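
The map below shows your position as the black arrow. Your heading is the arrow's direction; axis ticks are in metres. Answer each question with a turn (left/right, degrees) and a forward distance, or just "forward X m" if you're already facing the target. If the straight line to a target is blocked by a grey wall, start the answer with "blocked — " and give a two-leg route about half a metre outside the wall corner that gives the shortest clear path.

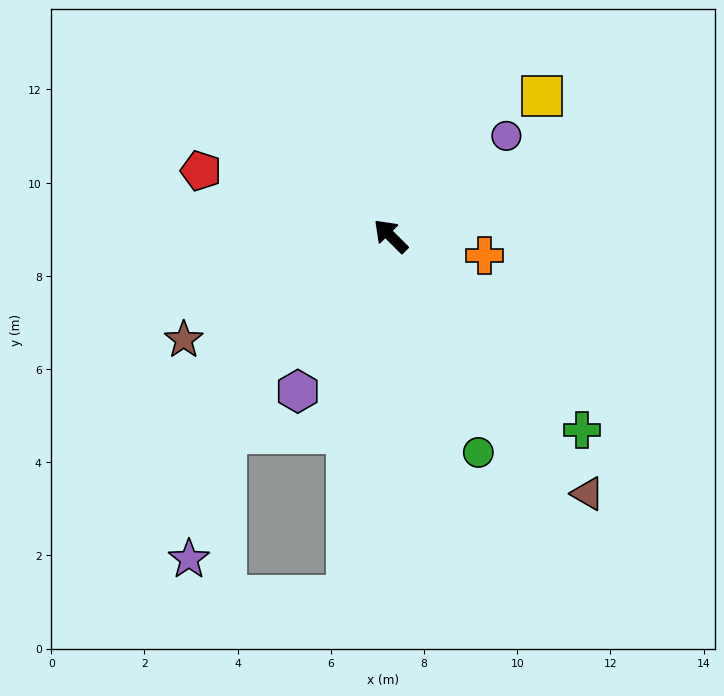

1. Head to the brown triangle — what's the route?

turn left 172°, forward 7.0 m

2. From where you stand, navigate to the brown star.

turn left 72°, forward 5.0 m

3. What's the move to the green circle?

turn left 157°, forward 5.0 m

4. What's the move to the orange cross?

turn right 147°, forward 2.1 m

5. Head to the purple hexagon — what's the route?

turn left 104°, forward 3.9 m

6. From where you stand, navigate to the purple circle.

turn right 94°, forward 3.3 m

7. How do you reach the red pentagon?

turn left 26°, forward 4.3 m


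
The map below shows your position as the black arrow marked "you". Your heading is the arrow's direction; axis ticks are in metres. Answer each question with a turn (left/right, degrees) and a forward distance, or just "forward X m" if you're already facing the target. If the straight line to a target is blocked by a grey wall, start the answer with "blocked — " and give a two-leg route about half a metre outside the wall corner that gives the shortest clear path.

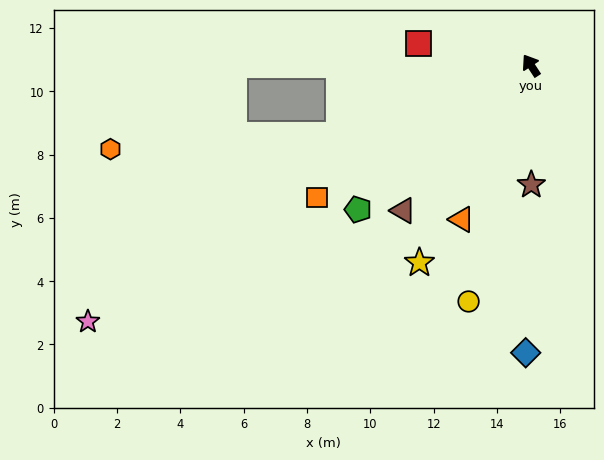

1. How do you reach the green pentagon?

turn left 97°, forward 7.1 m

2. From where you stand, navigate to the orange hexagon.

blocked — turn left 77°, forward 6.5 m, then turn right 17°, forward 7.2 m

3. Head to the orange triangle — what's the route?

turn left 123°, forward 5.3 m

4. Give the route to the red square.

turn left 46°, forward 3.6 m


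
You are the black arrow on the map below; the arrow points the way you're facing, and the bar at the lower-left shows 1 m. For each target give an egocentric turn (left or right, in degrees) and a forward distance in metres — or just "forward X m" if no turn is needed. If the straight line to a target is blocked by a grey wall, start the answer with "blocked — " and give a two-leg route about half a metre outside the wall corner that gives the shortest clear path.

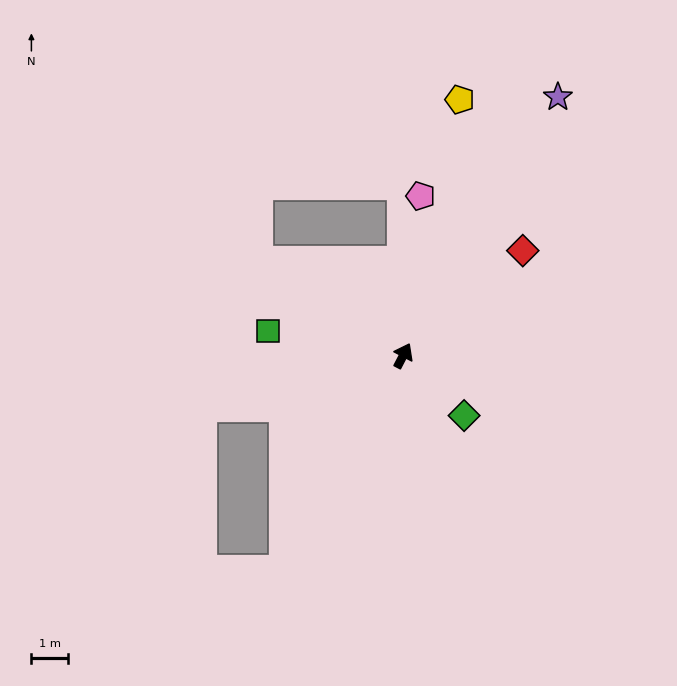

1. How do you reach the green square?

turn left 107°, forward 3.7 m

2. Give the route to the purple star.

turn right 3°, forward 8.1 m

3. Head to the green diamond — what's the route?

turn right 107°, forward 2.3 m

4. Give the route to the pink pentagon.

turn left 21°, forward 4.3 m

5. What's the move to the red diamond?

turn right 21°, forward 4.3 m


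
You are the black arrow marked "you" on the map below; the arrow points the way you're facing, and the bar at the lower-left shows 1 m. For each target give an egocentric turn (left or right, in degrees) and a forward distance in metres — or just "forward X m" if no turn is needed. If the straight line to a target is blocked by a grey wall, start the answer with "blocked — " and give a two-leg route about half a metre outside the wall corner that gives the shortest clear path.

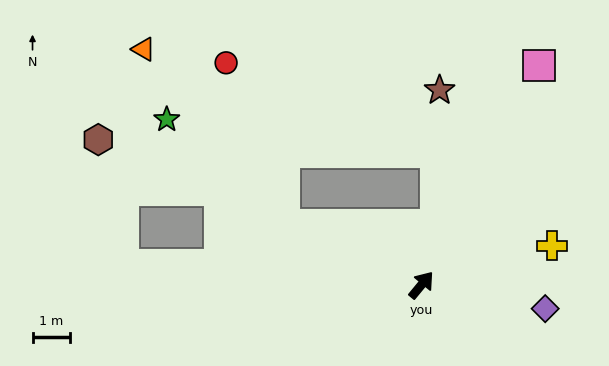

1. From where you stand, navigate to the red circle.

blocked — turn left 106°, forward 4.0 m, then turn right 47°, forward 4.6 m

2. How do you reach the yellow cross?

turn right 34°, forward 3.6 m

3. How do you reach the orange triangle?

blocked — turn left 106°, forward 4.0 m, then turn right 28°, forward 6.0 m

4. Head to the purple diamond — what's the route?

turn right 61°, forward 3.4 m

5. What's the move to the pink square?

turn left 11°, forward 6.6 m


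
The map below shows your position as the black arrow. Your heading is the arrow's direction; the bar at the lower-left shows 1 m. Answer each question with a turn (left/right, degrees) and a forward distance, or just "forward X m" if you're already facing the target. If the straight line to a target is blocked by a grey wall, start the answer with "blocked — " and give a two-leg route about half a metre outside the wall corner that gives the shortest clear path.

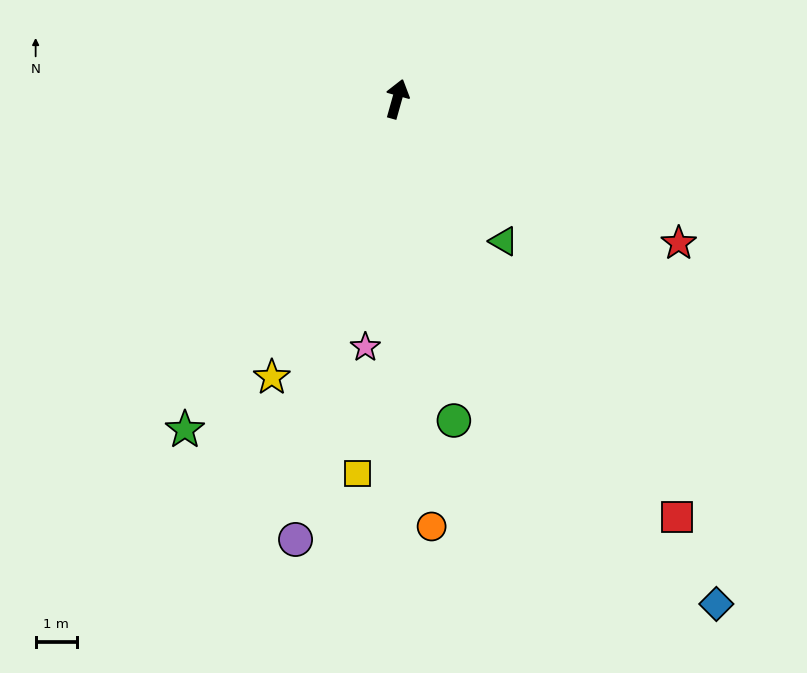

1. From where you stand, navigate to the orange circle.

turn right 160°, forward 10.3 m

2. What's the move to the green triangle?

turn right 128°, forward 4.3 m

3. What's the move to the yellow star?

turn left 171°, forward 7.3 m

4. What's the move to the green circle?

turn right 154°, forward 7.9 m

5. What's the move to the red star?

turn right 101°, forward 7.6 m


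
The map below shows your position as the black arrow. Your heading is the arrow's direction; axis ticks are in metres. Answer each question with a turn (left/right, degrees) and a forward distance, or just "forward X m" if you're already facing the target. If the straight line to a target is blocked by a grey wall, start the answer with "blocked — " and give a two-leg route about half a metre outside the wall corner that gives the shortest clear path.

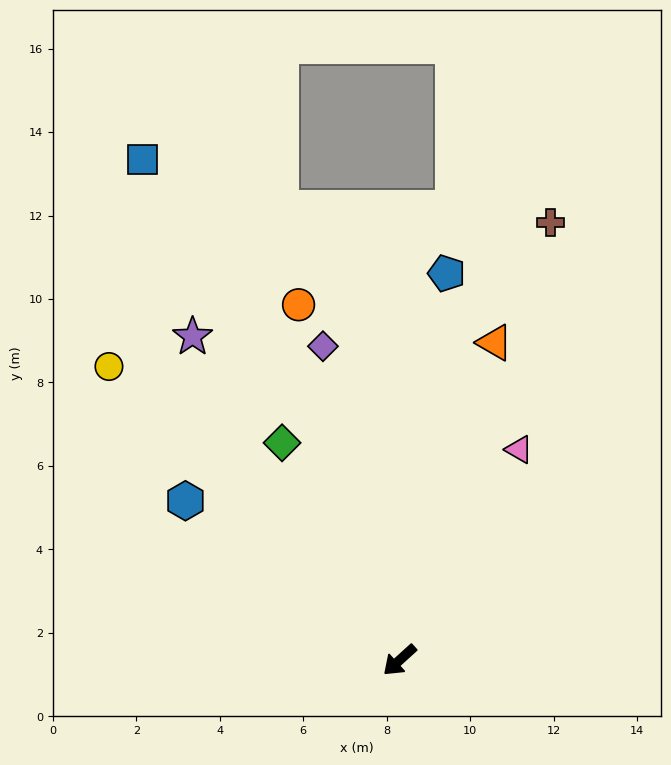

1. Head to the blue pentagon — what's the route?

turn right 139°, forward 9.3 m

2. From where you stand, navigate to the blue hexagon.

turn right 79°, forward 6.4 m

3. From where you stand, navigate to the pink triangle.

turn right 162°, forward 5.8 m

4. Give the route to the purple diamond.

turn right 118°, forward 7.7 m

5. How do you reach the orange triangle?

turn right 149°, forward 7.9 m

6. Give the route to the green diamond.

turn right 104°, forward 5.9 m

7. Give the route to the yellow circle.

turn right 87°, forward 9.9 m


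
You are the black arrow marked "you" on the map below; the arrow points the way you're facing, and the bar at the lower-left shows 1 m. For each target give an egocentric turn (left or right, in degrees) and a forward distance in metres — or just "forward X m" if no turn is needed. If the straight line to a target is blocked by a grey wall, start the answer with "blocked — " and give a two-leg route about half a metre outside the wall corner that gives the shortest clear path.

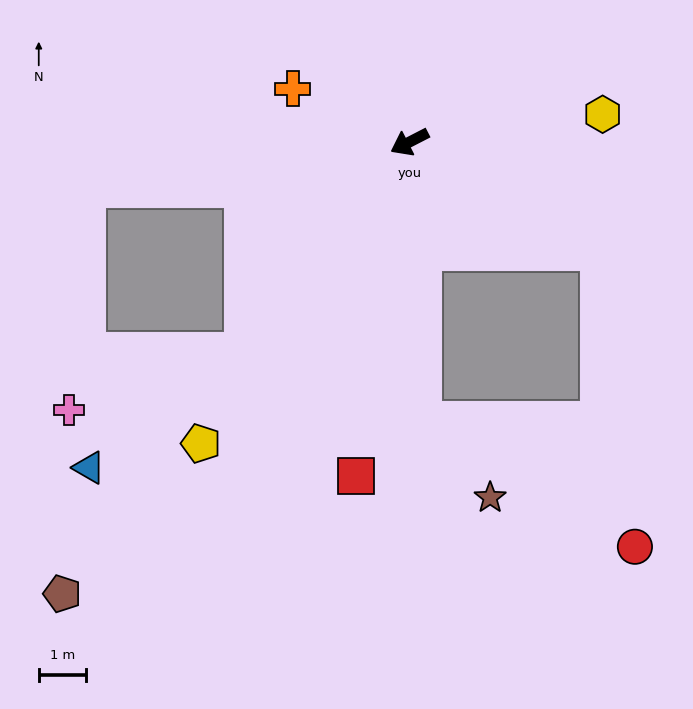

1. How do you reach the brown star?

blocked — turn left 65°, forward 5.9 m, then turn left 39°, forward 2.2 m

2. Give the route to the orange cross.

turn right 52°, forward 2.7 m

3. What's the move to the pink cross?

blocked — turn left 25°, forward 5.7 m, then turn right 34°, forward 3.9 m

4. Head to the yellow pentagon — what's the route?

turn left 28°, forward 7.8 m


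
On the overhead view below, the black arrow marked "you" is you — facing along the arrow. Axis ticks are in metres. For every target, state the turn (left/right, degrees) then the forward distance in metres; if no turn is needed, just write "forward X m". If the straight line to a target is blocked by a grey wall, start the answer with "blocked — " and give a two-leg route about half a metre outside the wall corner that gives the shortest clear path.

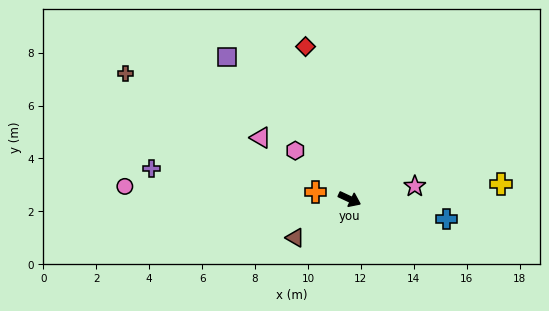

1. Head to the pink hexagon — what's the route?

turn left 163°, forward 2.7 m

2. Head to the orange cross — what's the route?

turn right 167°, forward 1.3 m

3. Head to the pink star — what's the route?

turn left 36°, forward 2.5 m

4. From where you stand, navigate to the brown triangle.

turn right 119°, forward 2.5 m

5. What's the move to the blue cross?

turn left 14°, forward 3.7 m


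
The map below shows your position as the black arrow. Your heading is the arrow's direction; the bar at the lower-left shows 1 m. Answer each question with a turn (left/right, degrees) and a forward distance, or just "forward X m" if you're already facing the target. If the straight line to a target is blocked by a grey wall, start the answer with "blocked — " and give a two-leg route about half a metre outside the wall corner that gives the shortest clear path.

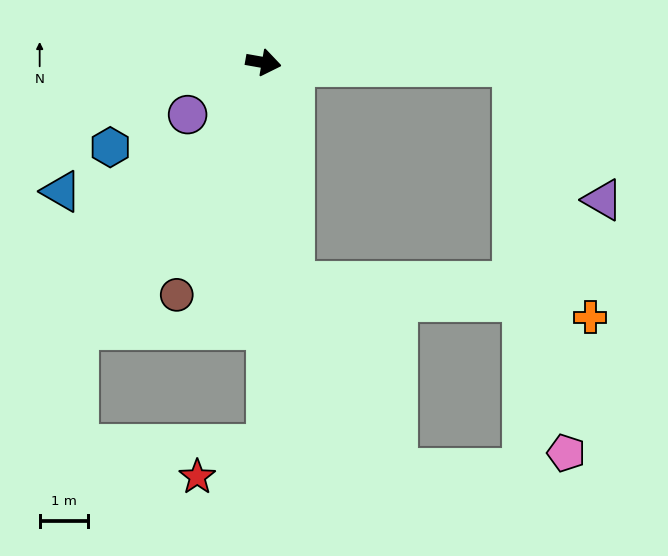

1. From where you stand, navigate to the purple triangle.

blocked — turn left 9°, forward 5.2 m, then turn right 55°, forward 3.3 m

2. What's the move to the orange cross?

blocked — turn left 9°, forward 5.2 m, then turn right 72°, forward 5.5 m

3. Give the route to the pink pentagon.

blocked — turn left 9°, forward 5.2 m, then turn right 81°, forward 8.1 m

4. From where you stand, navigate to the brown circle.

turn right 100°, forward 5.1 m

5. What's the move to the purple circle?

turn right 135°, forward 1.9 m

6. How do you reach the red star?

blocked — turn right 79°, forward 7.9 m, then turn right 66°, forward 1.6 m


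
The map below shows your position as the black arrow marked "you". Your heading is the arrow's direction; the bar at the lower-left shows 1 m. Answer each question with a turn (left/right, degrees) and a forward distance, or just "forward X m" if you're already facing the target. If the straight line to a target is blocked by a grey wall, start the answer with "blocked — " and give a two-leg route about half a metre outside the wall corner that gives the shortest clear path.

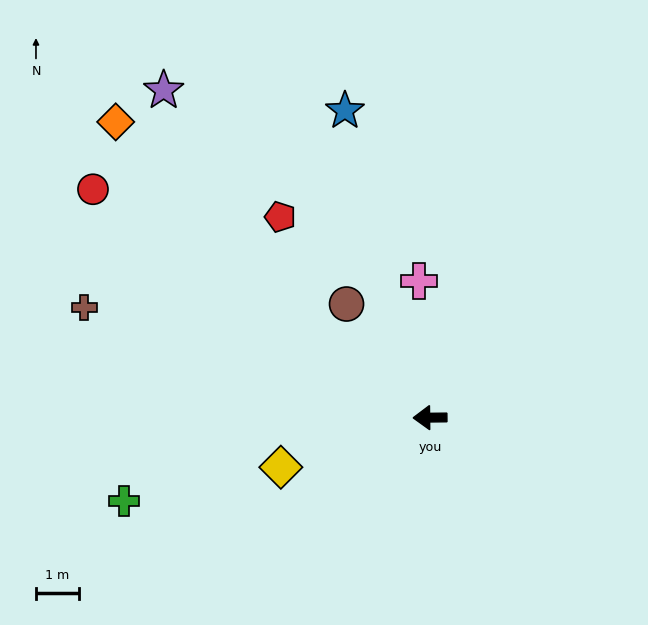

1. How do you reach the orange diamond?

turn right 44°, forward 10.0 m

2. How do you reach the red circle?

turn right 35°, forward 9.4 m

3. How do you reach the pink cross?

turn right 86°, forward 3.2 m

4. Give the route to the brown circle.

turn right 54°, forward 3.3 m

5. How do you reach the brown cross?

turn right 18°, forward 8.4 m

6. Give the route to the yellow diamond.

turn left 18°, forward 3.6 m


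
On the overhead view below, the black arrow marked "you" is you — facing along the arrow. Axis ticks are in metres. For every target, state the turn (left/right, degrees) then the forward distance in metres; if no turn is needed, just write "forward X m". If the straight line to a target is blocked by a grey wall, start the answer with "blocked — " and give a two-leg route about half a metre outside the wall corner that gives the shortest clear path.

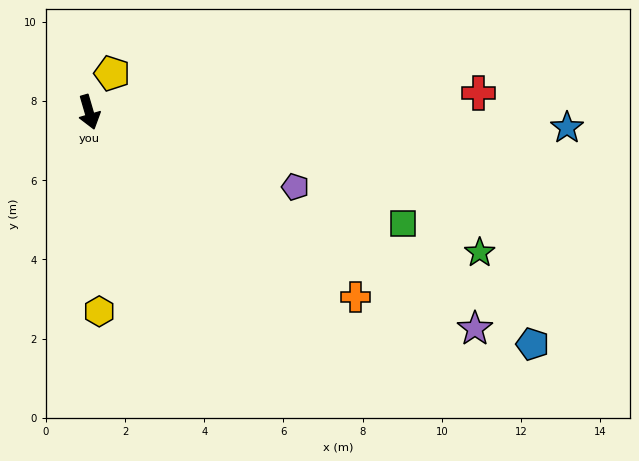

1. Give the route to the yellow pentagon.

turn left 133°, forward 1.1 m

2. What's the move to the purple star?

turn left 44°, forward 11.2 m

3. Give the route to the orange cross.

turn left 39°, forward 8.2 m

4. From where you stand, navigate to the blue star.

turn left 72°, forward 12.1 m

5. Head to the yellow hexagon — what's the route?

turn right 13°, forward 5.0 m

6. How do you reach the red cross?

turn left 77°, forward 9.8 m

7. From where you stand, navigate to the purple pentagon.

turn left 54°, forward 5.5 m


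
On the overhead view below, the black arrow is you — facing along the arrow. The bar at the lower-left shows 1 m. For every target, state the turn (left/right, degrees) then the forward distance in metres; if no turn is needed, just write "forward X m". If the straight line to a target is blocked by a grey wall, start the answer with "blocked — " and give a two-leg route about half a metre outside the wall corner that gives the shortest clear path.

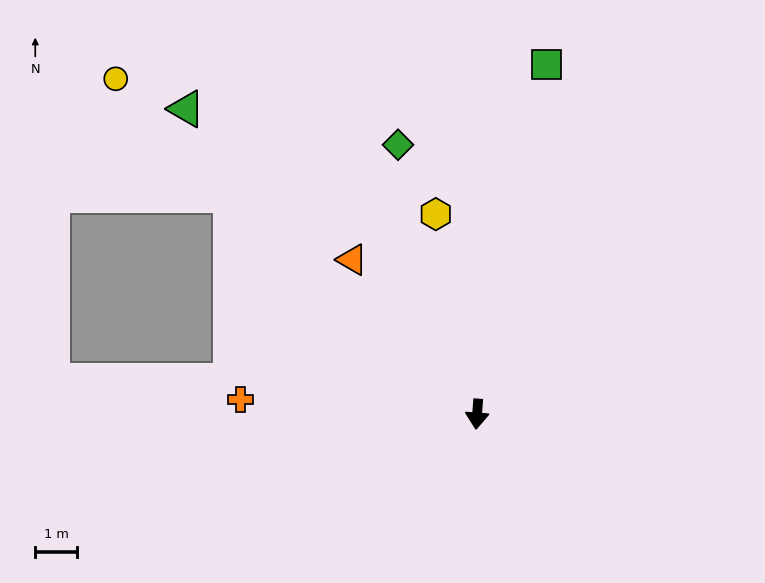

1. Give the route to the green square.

turn left 173°, forward 8.6 m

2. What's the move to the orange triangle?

turn right 137°, forward 4.8 m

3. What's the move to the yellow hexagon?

turn right 164°, forward 4.9 m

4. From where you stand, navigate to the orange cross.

turn right 89°, forward 5.7 m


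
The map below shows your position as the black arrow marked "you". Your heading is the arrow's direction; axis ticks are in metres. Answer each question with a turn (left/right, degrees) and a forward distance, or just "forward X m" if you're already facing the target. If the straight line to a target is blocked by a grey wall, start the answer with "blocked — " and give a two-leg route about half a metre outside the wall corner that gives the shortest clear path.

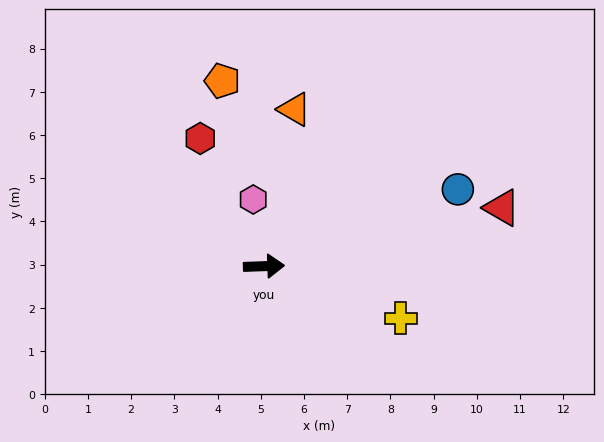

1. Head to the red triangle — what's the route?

turn left 12°, forward 5.7 m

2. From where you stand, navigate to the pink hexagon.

turn left 97°, forward 1.6 m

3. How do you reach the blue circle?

turn left 20°, forward 4.8 m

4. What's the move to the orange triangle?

turn left 77°, forward 3.7 m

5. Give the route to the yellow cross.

turn right 23°, forward 3.4 m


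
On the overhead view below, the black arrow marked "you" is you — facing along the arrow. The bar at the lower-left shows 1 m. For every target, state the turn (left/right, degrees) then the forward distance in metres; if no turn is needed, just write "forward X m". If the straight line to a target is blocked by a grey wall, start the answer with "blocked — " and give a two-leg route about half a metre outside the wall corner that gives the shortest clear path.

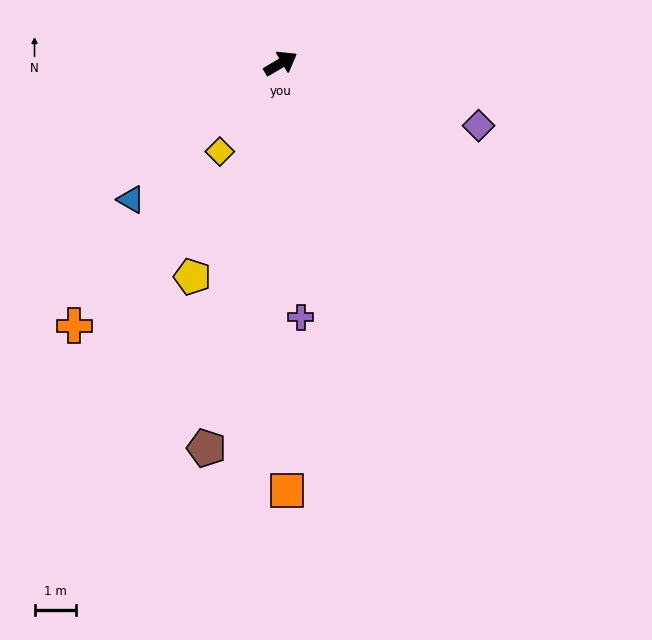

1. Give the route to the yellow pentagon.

turn right 143°, forward 5.5 m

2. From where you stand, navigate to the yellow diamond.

turn right 155°, forward 2.6 m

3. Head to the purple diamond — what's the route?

turn right 48°, forward 5.0 m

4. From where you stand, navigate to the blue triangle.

turn right 168°, forward 4.9 m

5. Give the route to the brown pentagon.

turn right 131°, forward 9.4 m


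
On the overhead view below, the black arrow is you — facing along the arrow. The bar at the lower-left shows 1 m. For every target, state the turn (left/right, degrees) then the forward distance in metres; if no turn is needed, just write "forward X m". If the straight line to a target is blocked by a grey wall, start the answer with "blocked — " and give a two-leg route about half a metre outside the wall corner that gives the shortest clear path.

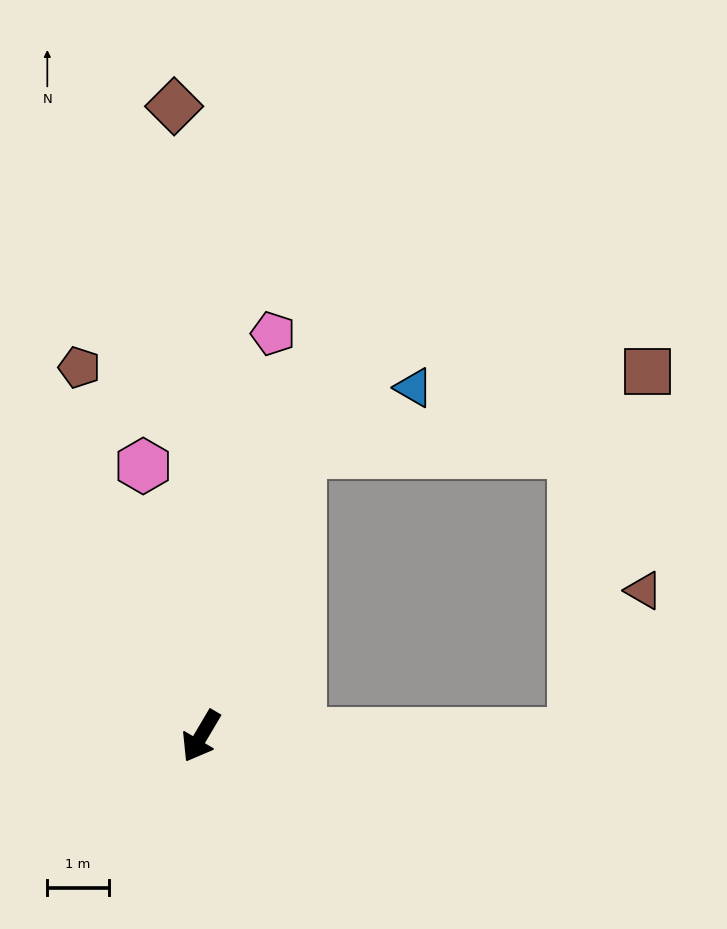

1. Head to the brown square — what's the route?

blocked — turn right 169°, forward 4.9 m, then turn right 57°, forward 5.8 m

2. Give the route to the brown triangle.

blocked — turn left 121°, forward 6.1 m, then turn left 64°, forward 2.6 m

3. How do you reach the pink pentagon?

turn right 160°, forward 6.7 m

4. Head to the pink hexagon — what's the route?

turn right 137°, forward 4.5 m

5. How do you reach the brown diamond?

turn right 147°, forward 10.3 m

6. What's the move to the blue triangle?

blocked — turn right 169°, forward 4.9 m, then turn right 41°, forward 2.1 m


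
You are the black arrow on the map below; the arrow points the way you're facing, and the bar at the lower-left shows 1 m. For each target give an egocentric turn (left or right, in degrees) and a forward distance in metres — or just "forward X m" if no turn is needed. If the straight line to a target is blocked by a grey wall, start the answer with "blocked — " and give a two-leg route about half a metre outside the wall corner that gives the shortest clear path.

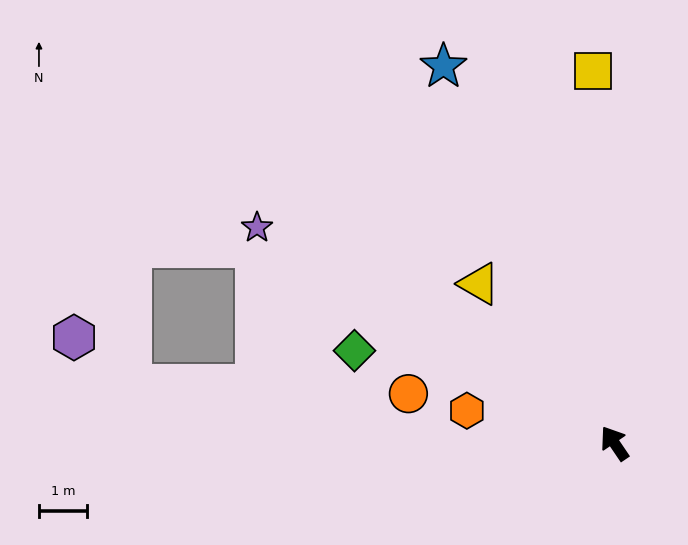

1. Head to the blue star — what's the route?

turn right 10°, forward 8.6 m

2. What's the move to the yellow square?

turn right 31°, forward 7.8 m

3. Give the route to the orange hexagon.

turn left 43°, forward 3.2 m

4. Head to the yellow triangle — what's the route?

turn left 6°, forward 4.4 m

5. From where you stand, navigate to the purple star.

turn left 25°, forward 8.7 m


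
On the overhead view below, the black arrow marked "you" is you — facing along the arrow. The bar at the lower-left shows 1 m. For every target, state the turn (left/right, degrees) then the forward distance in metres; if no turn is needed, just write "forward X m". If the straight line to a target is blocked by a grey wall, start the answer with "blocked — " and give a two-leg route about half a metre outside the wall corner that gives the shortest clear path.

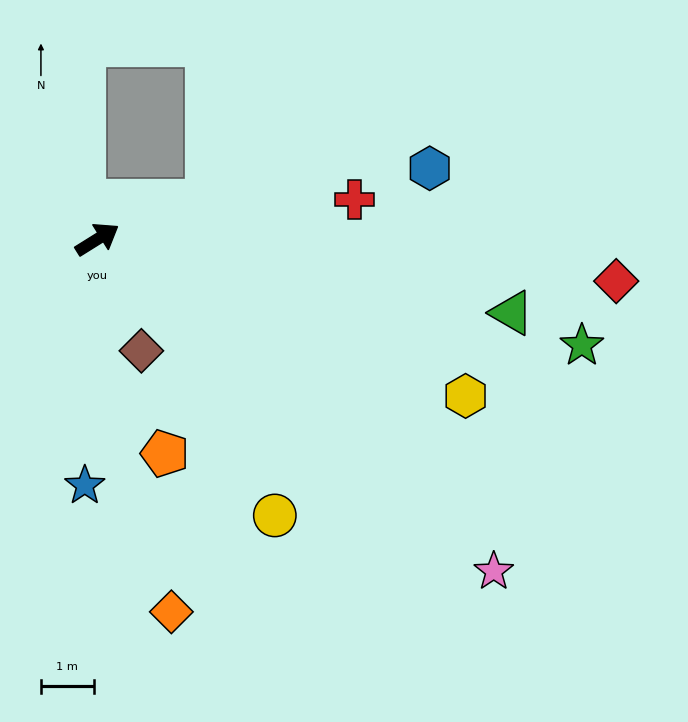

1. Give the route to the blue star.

turn right 125°, forward 4.7 m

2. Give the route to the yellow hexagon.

turn right 55°, forward 7.6 m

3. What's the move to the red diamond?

turn right 37°, forward 9.8 m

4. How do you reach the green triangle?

turn right 42°, forward 7.9 m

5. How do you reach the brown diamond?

turn right 100°, forward 2.3 m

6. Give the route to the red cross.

turn right 23°, forward 4.9 m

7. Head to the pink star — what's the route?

turn right 72°, forward 9.8 m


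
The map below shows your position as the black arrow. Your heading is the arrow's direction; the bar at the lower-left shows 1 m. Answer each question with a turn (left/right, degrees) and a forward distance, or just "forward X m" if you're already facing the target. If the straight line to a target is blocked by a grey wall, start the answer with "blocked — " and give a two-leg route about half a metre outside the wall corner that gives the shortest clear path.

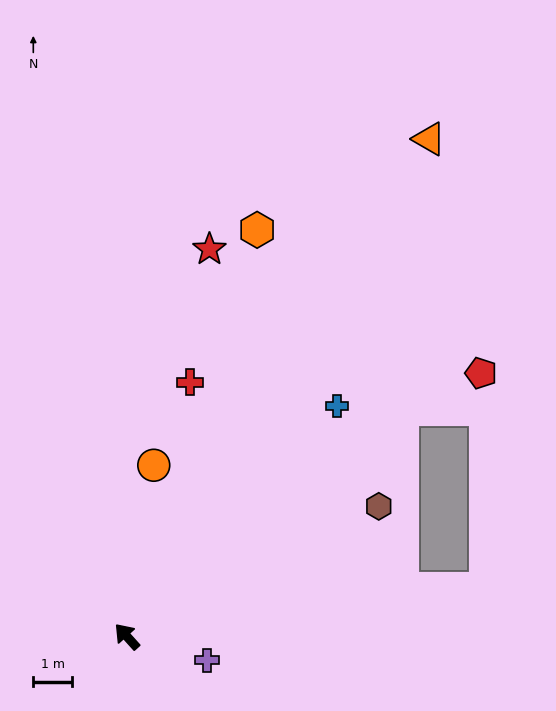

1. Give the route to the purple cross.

turn right 149°, forward 2.1 m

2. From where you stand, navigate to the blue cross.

turn right 84°, forward 8.0 m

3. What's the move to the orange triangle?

turn right 73°, forward 15.0 m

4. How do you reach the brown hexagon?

turn right 105°, forward 7.3 m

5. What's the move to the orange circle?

turn right 51°, forward 4.5 m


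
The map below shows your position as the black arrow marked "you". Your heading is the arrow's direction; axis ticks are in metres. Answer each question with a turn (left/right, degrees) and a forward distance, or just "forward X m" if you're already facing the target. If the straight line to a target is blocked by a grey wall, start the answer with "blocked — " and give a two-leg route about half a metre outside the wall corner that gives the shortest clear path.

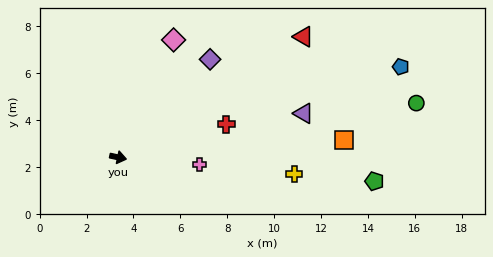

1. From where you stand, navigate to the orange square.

turn left 16°, forward 9.7 m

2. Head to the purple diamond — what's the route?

turn left 59°, forward 5.7 m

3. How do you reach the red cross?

turn left 29°, forward 4.8 m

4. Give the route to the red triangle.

turn left 45°, forward 9.4 m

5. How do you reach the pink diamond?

turn left 77°, forward 5.5 m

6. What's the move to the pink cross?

turn left 7°, forward 3.5 m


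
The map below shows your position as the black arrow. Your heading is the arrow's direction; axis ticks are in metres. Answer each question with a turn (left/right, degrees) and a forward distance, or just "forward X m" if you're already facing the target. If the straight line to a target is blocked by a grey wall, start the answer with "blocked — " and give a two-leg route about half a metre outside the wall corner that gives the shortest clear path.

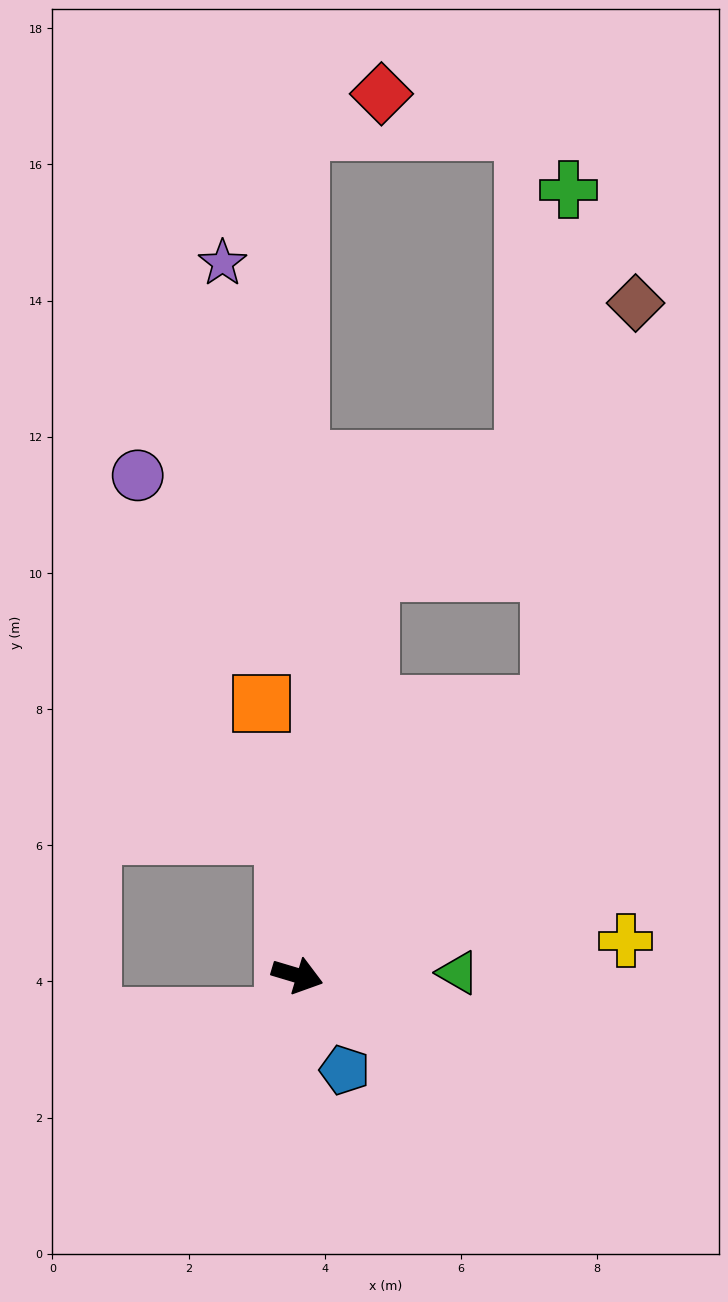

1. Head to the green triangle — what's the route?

turn left 18°, forward 2.4 m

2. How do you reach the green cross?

blocked — turn left 64°, forward 5.4 m, then turn left 41°, forward 7.6 m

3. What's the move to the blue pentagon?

turn right 47°, forward 1.6 m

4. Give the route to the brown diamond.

blocked — turn left 64°, forward 5.4 m, then turn left 31°, forward 6.0 m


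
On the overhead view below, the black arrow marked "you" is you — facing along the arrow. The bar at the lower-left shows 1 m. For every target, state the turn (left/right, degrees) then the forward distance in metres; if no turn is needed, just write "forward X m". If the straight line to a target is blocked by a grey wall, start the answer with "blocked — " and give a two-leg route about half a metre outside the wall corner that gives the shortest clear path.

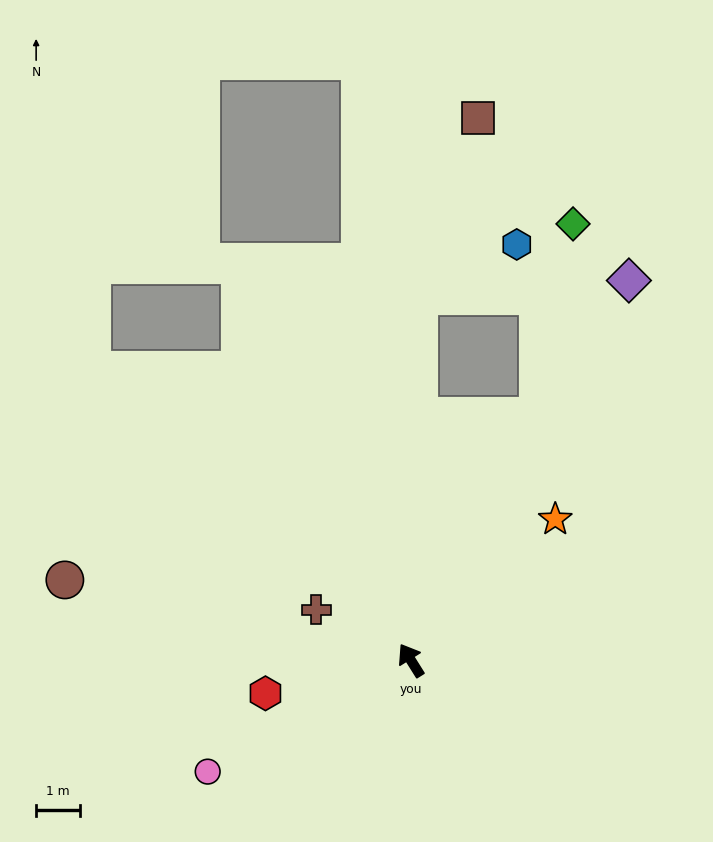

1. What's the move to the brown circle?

turn left 45°, forward 8.1 m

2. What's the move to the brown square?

blocked — turn right 33°, forward 8.3 m, then turn right 17°, forward 4.3 m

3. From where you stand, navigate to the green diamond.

blocked — turn right 60°, forward 6.3 m, then turn left 18°, forward 4.4 m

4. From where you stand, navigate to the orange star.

turn right 78°, forward 4.6 m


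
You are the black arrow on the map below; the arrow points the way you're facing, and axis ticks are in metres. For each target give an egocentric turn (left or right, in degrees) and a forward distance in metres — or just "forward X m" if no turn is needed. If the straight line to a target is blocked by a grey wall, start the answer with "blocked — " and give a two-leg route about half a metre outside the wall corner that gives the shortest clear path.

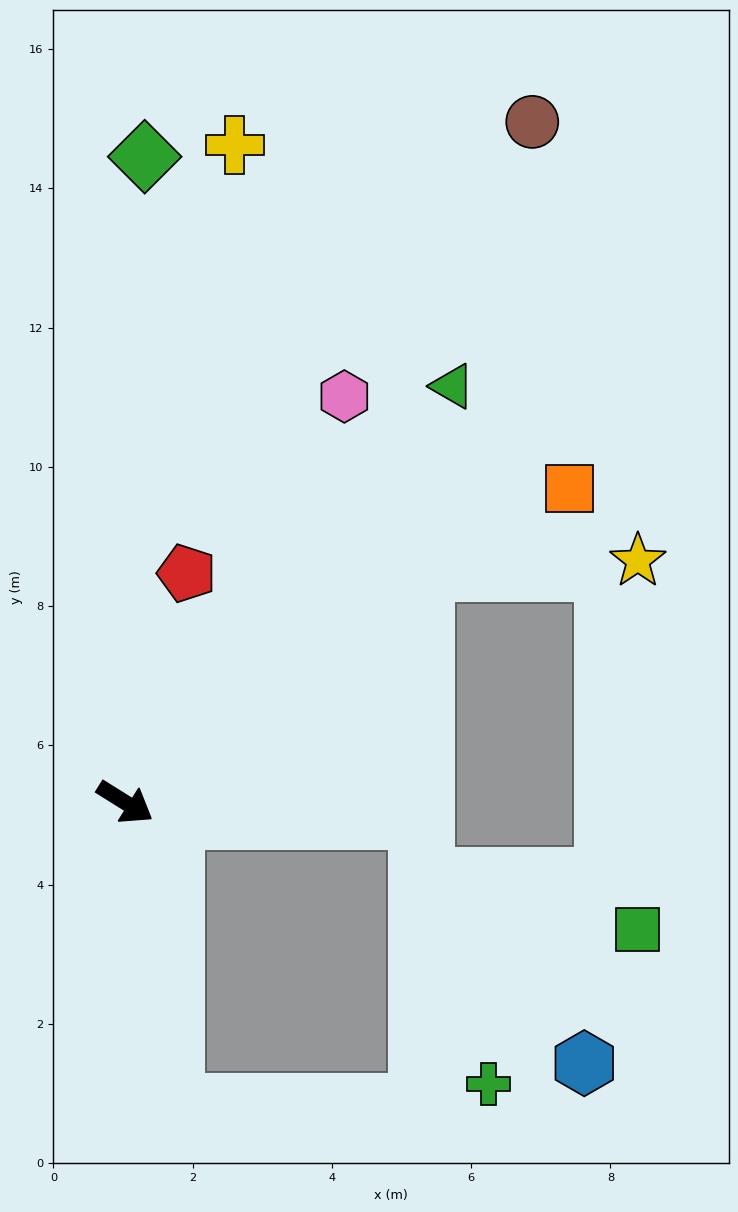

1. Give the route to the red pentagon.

turn left 107°, forward 3.4 m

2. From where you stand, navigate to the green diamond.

turn left 120°, forward 9.3 m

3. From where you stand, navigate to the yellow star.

blocked — turn left 70°, forward 5.4 m, then turn right 35°, forward 3.1 m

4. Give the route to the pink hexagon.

turn left 94°, forward 6.6 m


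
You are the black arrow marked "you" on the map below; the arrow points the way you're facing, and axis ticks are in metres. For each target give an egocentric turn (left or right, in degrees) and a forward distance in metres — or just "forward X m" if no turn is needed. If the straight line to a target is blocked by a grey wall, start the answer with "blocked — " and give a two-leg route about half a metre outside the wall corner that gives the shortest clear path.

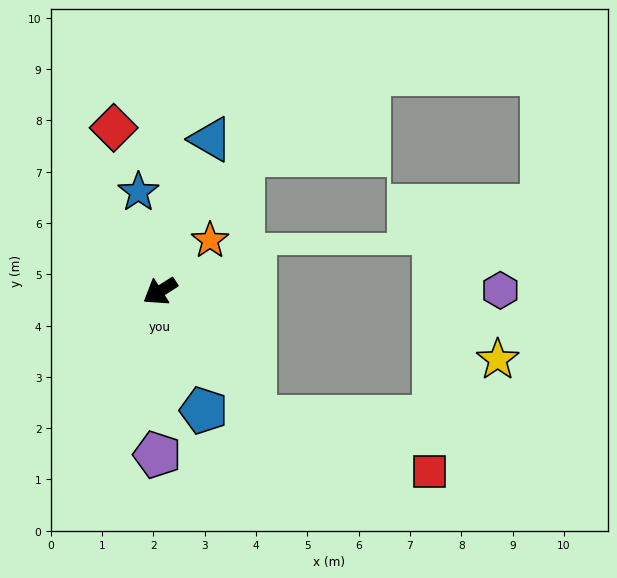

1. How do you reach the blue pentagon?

turn left 78°, forward 2.5 m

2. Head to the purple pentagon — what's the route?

turn left 57°, forward 3.2 m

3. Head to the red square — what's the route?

blocked — turn left 95°, forward 3.1 m, then turn left 35°, forward 3.6 m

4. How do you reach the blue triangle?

turn right 141°, forward 3.1 m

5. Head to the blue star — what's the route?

turn right 110°, forward 2.0 m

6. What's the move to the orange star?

turn right 167°, forward 1.4 m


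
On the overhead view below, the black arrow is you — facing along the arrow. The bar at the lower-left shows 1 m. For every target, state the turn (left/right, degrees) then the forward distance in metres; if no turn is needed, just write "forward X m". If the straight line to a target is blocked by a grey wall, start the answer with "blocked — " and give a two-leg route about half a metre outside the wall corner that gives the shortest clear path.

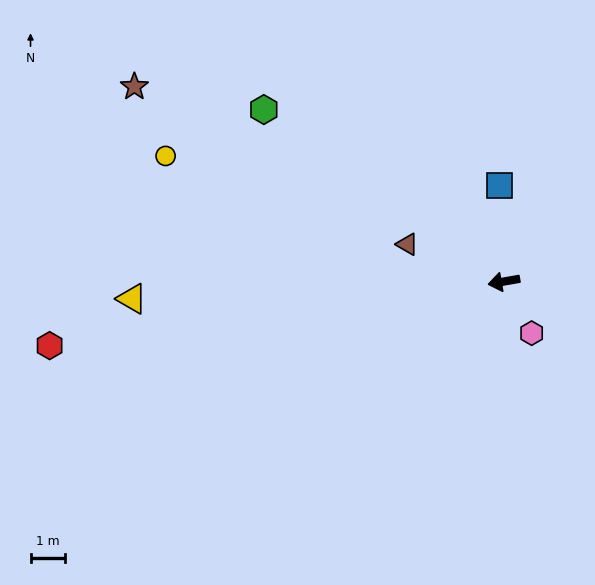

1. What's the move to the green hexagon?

turn right 46°, forward 8.5 m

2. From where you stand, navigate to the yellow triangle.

turn right 7°, forward 10.8 m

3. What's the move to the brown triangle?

turn right 31°, forward 3.0 m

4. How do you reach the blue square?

turn right 97°, forward 2.8 m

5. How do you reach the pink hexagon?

turn left 108°, forward 1.7 m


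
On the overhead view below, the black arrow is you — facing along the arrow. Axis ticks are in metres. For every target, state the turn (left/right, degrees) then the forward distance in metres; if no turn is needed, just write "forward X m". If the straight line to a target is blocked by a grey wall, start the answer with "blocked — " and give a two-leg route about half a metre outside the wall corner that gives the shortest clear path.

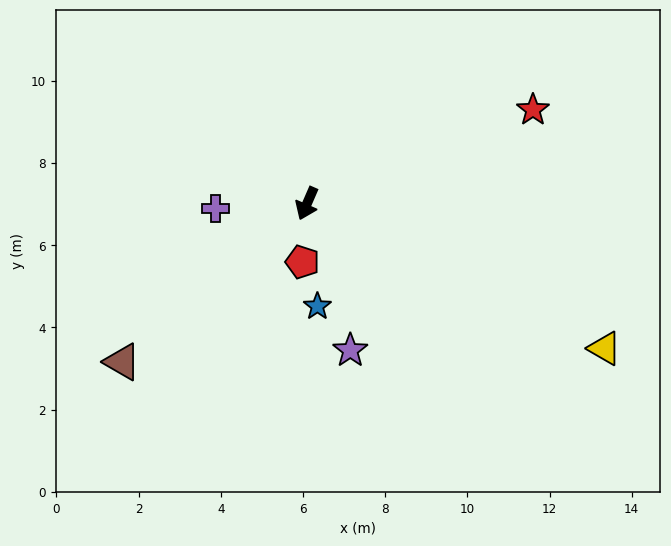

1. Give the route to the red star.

turn left 136°, forward 6.0 m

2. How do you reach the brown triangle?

turn right 26°, forward 5.9 m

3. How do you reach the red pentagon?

turn left 19°, forward 1.4 m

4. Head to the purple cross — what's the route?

turn right 64°, forward 2.2 m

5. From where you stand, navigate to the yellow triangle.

turn left 88°, forward 8.1 m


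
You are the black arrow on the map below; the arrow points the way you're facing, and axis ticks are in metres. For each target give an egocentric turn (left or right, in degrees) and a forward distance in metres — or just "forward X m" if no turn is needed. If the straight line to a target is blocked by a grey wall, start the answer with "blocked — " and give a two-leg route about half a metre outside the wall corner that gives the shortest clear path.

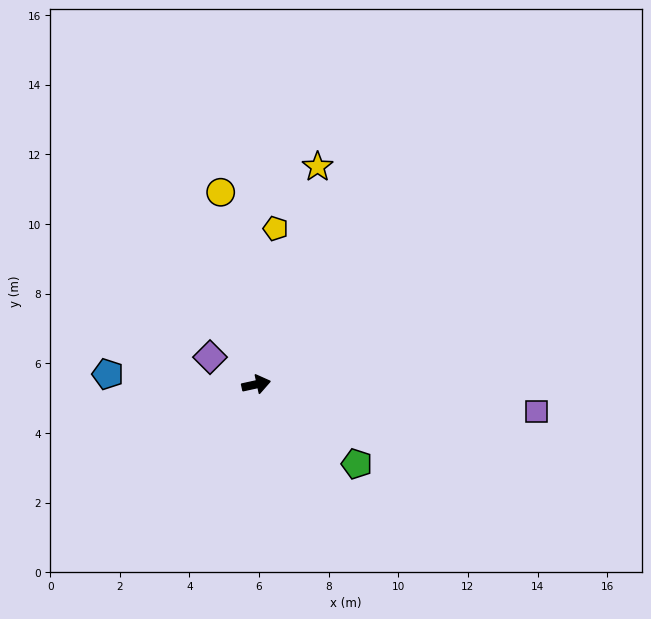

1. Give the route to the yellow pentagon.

turn left 71°, forward 4.5 m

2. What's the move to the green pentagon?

turn right 51°, forward 3.7 m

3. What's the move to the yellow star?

turn left 62°, forward 6.5 m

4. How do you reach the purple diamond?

turn left 137°, forward 1.5 m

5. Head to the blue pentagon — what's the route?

turn left 164°, forward 4.3 m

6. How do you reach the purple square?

turn right 18°, forward 8.1 m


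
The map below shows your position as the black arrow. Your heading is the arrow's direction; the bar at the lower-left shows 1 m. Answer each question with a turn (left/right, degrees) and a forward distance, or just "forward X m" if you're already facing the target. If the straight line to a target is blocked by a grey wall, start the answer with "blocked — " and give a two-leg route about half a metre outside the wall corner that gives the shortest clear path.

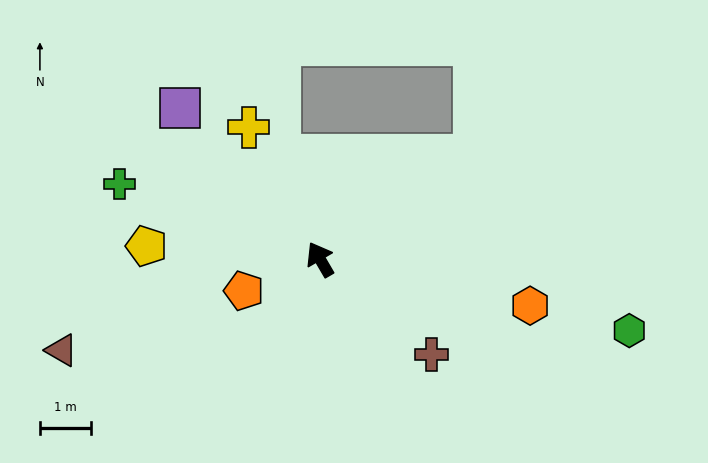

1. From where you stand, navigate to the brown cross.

turn right 161°, forward 2.9 m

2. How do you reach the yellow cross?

forward 3.0 m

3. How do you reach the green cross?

turn left 39°, forward 4.2 m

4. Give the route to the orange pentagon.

turn left 82°, forward 1.6 m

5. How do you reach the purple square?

turn left 12°, forward 4.1 m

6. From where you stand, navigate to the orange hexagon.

turn right 133°, forward 4.2 m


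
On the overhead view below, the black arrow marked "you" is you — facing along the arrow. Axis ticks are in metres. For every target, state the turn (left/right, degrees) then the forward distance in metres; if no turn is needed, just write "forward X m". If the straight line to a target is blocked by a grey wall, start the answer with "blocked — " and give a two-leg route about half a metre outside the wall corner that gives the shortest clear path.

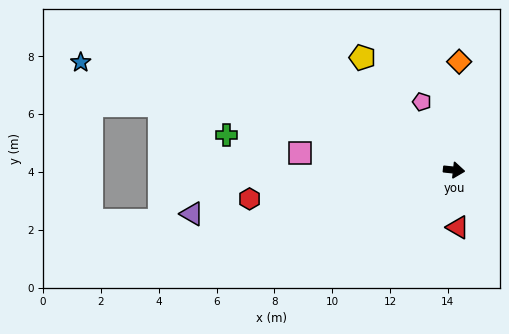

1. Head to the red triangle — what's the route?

turn right 80°, forward 2.0 m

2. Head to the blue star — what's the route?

turn left 170°, forward 13.4 m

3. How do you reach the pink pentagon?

turn left 121°, forward 2.6 m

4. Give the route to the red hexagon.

turn right 166°, forward 7.1 m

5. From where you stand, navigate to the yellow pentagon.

turn left 135°, forward 5.0 m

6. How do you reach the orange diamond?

turn left 93°, forward 3.8 m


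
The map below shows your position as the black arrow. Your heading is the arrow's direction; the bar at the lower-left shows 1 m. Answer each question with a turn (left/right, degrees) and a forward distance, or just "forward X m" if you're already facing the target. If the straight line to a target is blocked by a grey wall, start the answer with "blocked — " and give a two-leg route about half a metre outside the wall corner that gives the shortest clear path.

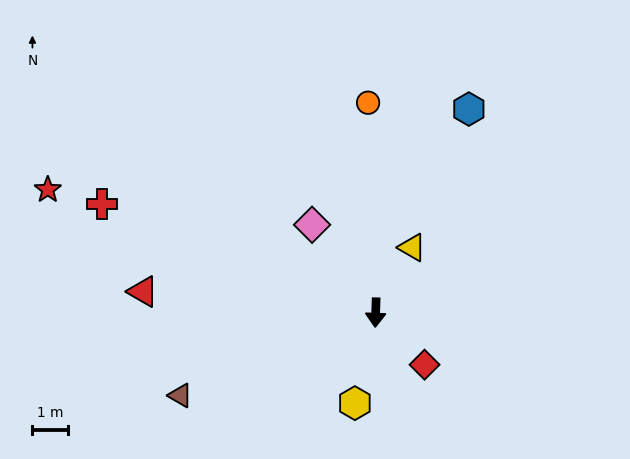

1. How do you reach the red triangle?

turn right 93°, forward 6.5 m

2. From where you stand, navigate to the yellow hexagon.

turn right 11°, forward 2.6 m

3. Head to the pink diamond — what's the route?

turn right 142°, forward 3.0 m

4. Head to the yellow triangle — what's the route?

turn left 153°, forward 2.1 m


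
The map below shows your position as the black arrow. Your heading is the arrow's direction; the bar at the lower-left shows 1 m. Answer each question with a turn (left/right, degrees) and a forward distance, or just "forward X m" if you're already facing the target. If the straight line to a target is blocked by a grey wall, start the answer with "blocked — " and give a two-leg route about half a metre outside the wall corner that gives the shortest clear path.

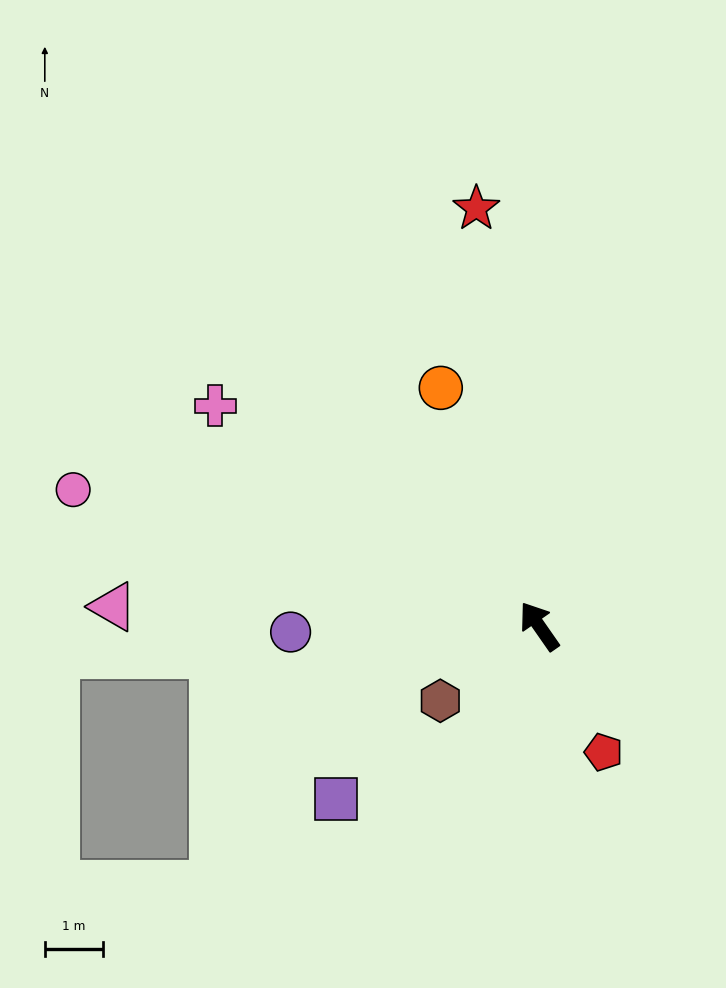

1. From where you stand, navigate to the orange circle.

turn right 12°, forward 4.4 m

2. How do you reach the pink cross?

turn left 21°, forward 6.7 m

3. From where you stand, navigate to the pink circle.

turn left 39°, forward 8.3 m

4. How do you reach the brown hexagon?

turn left 92°, forward 2.1 m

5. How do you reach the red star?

turn right 26°, forward 7.2 m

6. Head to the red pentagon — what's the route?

turn left 172°, forward 2.4 m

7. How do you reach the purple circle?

turn left 56°, forward 4.3 m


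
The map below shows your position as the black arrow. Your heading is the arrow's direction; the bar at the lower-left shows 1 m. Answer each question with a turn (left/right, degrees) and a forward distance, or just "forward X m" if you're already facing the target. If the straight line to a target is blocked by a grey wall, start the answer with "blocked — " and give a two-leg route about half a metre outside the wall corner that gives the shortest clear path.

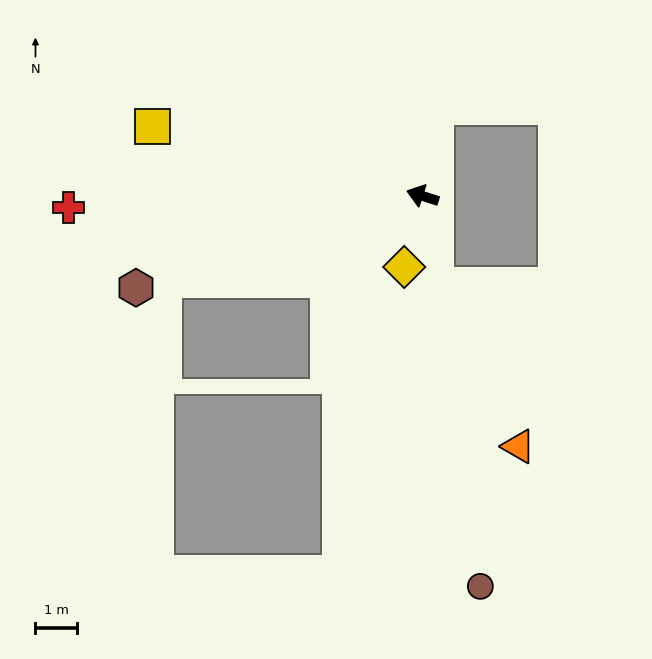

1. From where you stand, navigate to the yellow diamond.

turn left 93°, forward 1.7 m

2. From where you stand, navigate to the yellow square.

turn left 3°, forward 6.7 m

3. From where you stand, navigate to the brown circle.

turn left 116°, forward 9.4 m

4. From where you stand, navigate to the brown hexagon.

turn left 35°, forward 7.2 m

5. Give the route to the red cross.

turn left 20°, forward 8.5 m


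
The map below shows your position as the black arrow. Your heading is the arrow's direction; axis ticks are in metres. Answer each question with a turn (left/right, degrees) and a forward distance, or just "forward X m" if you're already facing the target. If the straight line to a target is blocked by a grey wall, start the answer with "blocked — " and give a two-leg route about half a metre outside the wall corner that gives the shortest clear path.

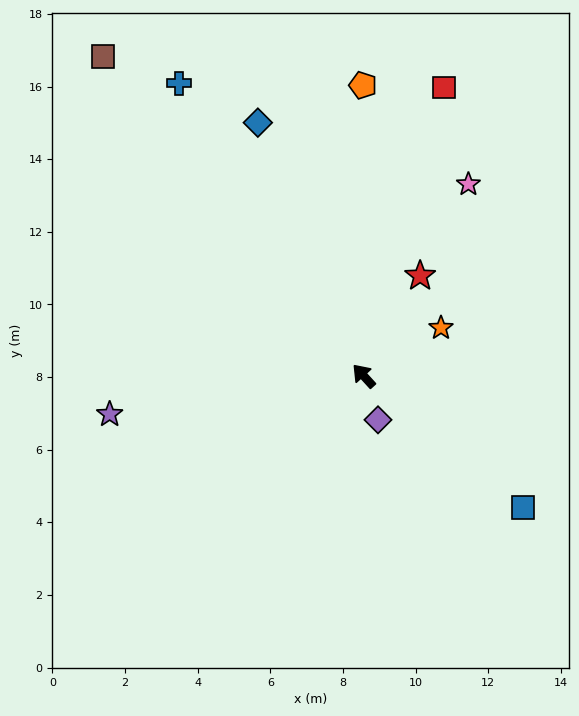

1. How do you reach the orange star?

turn right 101°, forward 2.5 m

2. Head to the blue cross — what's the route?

turn right 10°, forward 9.5 m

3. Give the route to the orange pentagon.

turn right 42°, forward 8.0 m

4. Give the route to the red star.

turn right 72°, forward 3.2 m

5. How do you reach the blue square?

turn right 172°, forward 5.7 m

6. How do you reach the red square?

turn right 58°, forward 8.2 m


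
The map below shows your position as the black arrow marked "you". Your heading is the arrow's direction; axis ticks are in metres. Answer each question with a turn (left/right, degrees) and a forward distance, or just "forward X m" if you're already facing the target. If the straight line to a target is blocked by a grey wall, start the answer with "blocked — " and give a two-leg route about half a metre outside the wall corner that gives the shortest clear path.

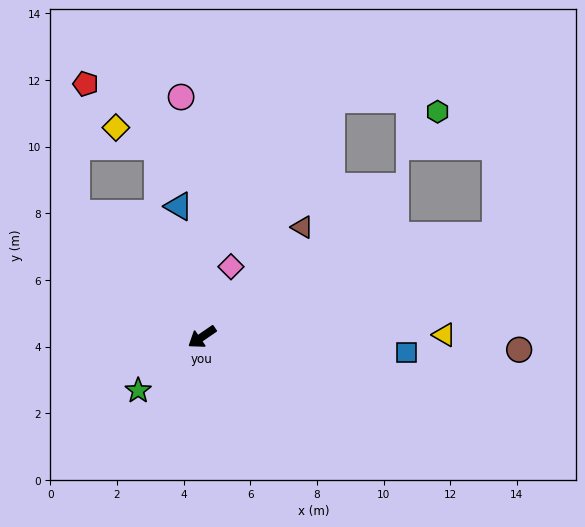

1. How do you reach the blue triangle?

turn right 114°, forward 4.0 m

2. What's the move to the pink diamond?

turn right 147°, forward 2.3 m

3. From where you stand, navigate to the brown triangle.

turn right 167°, forward 4.5 m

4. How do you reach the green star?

turn left 6°, forward 2.5 m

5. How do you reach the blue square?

turn left 141°, forward 6.2 m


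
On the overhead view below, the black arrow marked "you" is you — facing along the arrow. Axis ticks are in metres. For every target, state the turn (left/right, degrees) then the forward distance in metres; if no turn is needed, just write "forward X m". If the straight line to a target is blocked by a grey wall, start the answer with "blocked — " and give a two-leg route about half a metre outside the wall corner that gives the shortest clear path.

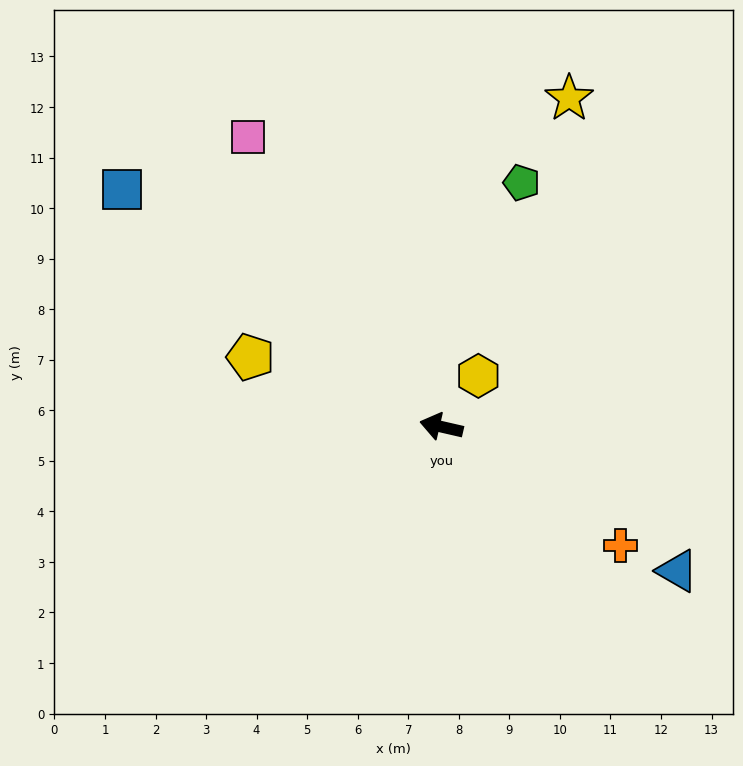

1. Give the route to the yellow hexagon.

turn right 113°, forward 1.2 m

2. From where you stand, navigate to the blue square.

turn right 24°, forward 7.9 m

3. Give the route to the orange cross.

turn left 159°, forward 4.3 m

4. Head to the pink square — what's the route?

turn right 43°, forward 6.9 m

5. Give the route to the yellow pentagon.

turn right 7°, forward 4.0 m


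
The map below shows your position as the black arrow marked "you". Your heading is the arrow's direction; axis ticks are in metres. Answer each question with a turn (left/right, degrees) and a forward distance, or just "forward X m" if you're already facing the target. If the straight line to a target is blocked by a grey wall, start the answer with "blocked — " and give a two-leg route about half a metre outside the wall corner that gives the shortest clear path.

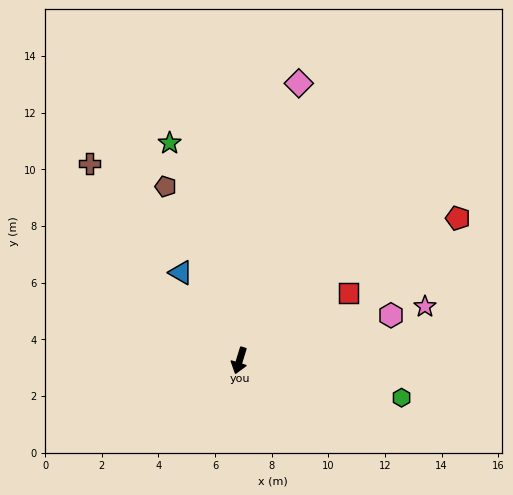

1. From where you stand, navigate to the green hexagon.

turn left 94°, forward 5.9 m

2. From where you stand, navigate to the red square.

turn left 139°, forward 4.5 m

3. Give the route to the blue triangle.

turn right 129°, forward 3.7 m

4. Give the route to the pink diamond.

turn right 175°, forward 10.0 m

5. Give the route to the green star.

turn right 145°, forward 8.1 m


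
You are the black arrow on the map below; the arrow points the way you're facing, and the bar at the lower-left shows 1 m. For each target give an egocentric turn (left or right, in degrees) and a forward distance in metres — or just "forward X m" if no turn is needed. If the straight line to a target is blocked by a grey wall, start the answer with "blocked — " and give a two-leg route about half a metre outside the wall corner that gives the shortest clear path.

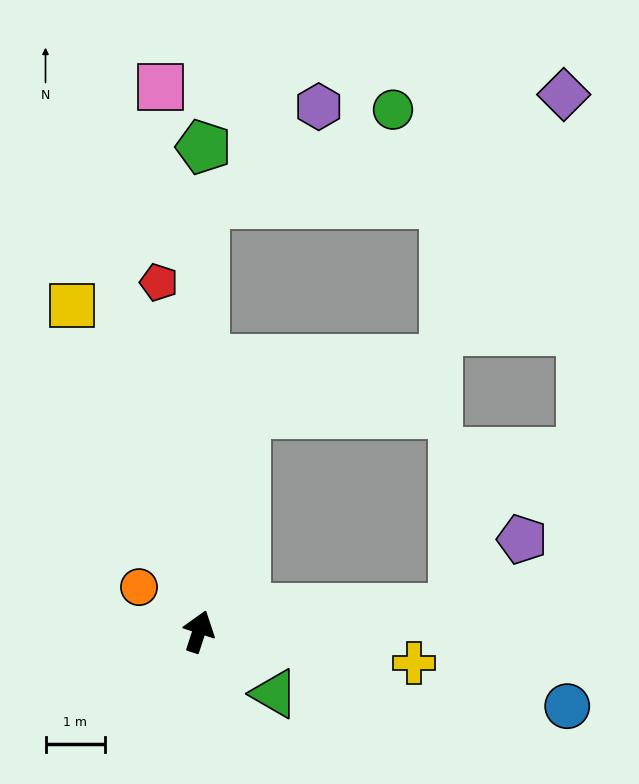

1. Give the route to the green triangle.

turn right 111°, forward 1.7 m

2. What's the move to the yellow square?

turn left 39°, forward 5.9 m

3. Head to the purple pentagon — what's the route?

blocked — turn right 67°, forward 4.3 m, then turn left 40°, forward 1.7 m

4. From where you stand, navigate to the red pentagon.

turn left 25°, forward 5.9 m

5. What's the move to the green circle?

blocked — turn left 17°, forward 7.2 m, then turn right 63°, forward 3.6 m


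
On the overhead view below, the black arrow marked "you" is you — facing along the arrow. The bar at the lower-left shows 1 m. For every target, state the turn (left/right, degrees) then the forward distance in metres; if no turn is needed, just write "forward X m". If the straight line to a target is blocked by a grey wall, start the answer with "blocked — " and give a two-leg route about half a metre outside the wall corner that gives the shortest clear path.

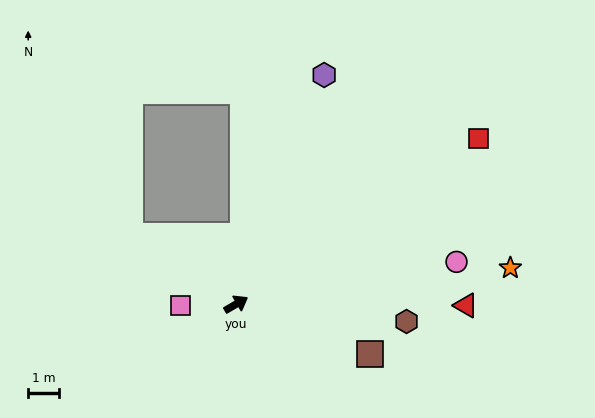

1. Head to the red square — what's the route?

turn left 4°, forward 9.6 m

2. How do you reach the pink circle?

turn right 19°, forward 7.3 m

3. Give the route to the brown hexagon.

turn right 36°, forward 5.6 m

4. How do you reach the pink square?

turn left 151°, forward 1.8 m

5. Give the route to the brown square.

turn right 51°, forward 4.7 m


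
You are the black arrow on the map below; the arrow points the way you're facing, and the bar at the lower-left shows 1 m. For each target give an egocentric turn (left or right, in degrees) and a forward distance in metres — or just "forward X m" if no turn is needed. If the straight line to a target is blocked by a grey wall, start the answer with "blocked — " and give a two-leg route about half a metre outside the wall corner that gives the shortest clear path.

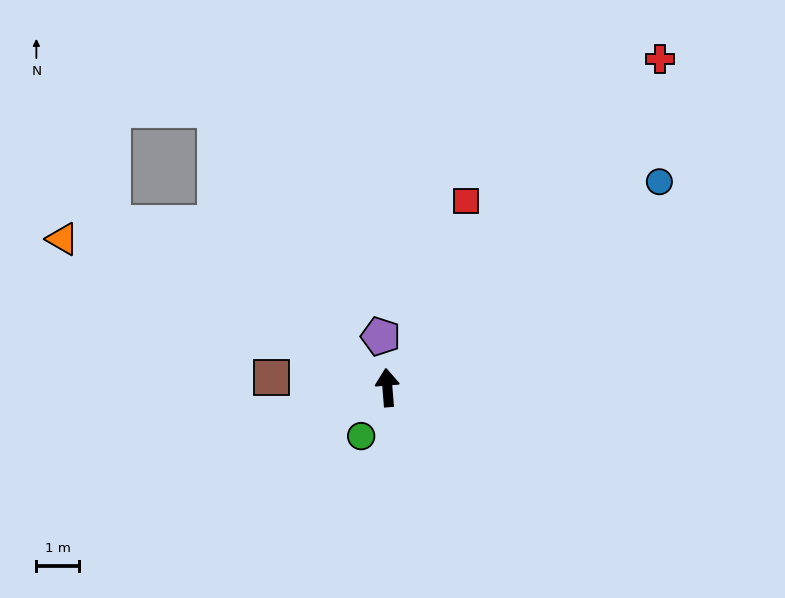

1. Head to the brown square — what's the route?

turn left 80°, forward 2.7 m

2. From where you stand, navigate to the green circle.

turn left 147°, forward 1.3 m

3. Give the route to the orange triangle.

turn left 61°, forward 8.4 m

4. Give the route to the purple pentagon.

turn left 3°, forward 1.2 m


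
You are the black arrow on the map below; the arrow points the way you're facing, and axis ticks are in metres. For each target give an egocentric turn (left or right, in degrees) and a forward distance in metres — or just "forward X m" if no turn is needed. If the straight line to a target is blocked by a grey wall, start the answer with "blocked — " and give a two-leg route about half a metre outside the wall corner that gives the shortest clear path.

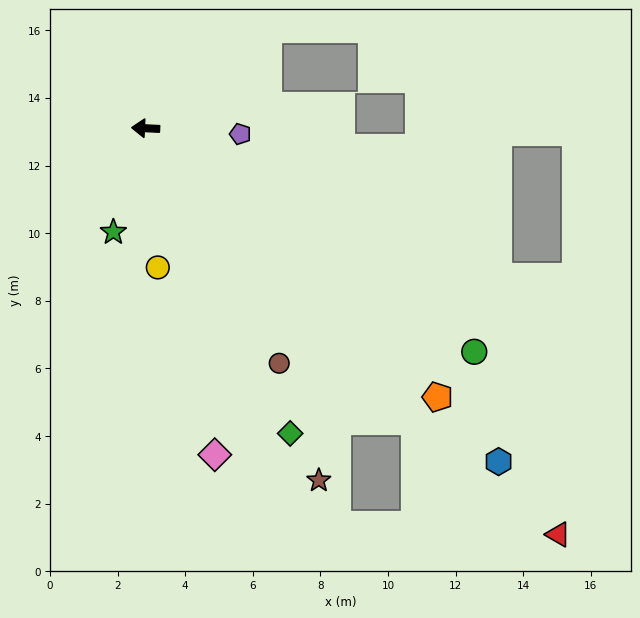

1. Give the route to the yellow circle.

turn left 98°, forward 4.1 m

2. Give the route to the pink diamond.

turn left 105°, forward 9.9 m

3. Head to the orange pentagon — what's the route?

turn left 140°, forward 11.7 m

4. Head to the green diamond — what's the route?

turn left 118°, forward 10.0 m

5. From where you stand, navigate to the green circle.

turn left 148°, forward 11.8 m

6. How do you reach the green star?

turn left 75°, forward 3.2 m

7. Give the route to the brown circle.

turn left 122°, forward 8.0 m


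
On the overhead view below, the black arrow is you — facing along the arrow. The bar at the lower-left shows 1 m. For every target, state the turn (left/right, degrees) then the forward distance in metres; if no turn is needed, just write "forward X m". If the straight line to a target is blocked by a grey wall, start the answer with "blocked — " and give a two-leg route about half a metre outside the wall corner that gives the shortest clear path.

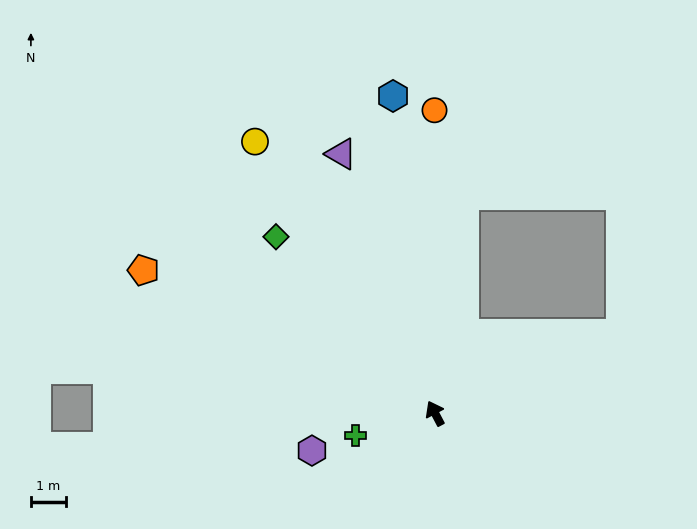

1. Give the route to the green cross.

turn left 78°, forward 2.4 m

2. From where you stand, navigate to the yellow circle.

turn left 6°, forward 9.4 m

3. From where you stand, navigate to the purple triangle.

turn right 8°, forward 8.0 m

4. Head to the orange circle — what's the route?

turn right 28°, forward 8.7 m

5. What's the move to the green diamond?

turn left 14°, forward 6.8 m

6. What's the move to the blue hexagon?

turn right 20°, forward 9.2 m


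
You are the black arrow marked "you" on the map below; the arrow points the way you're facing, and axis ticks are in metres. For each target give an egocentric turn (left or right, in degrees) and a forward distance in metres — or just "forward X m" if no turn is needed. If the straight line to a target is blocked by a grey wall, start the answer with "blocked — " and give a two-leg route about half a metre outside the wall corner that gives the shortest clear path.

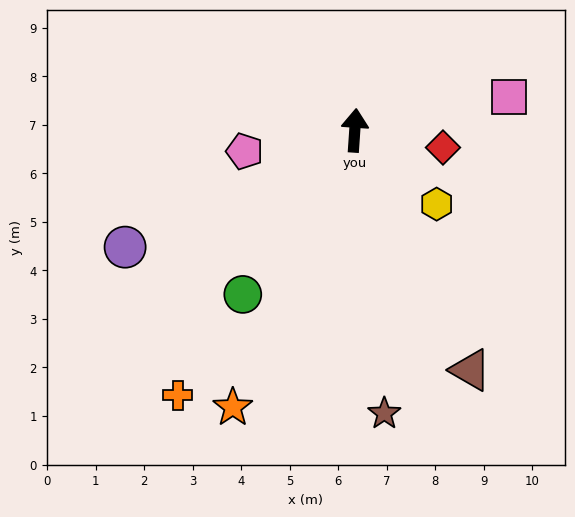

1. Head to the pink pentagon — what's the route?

turn left 105°, forward 2.3 m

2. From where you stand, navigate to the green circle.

turn left 150°, forward 4.1 m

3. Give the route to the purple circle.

turn left 121°, forward 5.3 m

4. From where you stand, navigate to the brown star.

turn right 170°, forward 5.9 m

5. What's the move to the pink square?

turn right 74°, forward 3.3 m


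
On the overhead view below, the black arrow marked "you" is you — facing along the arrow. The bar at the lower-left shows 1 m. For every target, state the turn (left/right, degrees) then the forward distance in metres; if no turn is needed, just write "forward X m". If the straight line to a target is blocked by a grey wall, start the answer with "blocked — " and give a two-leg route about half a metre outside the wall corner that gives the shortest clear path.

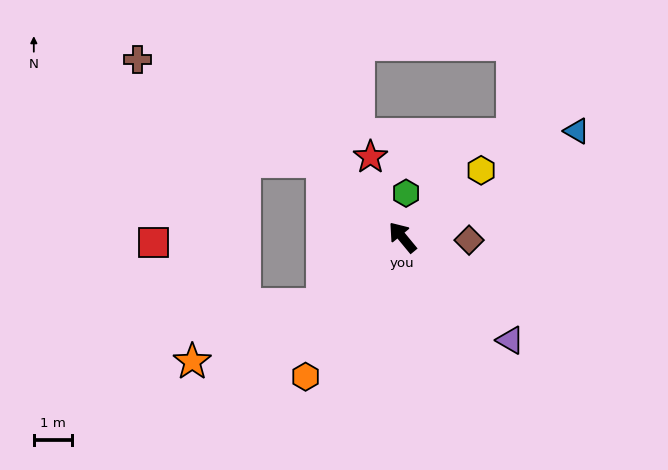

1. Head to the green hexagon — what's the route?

turn right 44°, forward 1.2 m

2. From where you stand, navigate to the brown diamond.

turn right 132°, forward 1.7 m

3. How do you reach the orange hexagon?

turn left 106°, forward 4.4 m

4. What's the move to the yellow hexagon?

turn right 89°, forward 2.7 m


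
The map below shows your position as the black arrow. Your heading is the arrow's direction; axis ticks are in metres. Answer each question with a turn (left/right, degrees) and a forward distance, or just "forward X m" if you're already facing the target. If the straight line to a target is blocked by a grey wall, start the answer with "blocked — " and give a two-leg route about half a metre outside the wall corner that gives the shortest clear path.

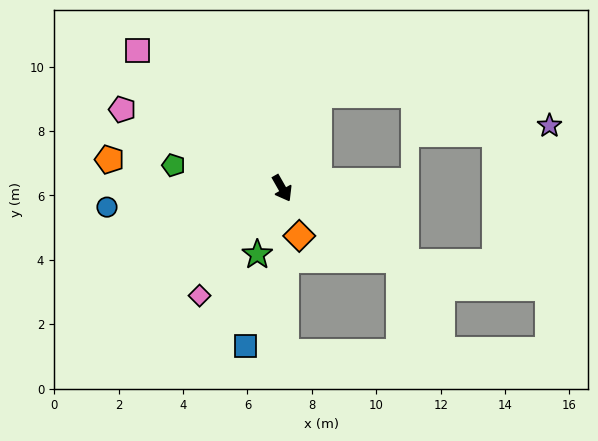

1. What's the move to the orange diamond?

turn right 10°, forward 1.6 m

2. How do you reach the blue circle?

turn right 114°, forward 5.5 m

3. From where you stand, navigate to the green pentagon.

turn right 132°, forward 3.4 m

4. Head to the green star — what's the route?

turn right 50°, forward 2.2 m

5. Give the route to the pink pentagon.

turn right 146°, forward 5.5 m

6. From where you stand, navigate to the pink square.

turn right 163°, forward 6.2 m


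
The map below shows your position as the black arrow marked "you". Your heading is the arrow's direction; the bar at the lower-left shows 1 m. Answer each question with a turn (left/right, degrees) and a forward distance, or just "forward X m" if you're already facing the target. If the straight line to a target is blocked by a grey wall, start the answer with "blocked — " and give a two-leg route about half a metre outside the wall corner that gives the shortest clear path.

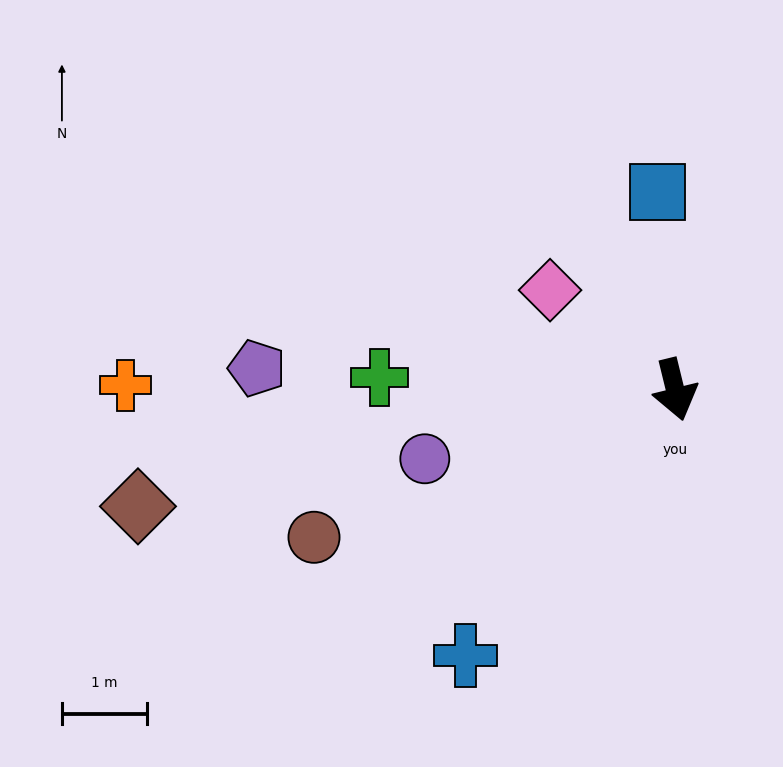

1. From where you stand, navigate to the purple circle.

turn right 88°, forward 3.1 m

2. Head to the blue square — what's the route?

turn left 171°, forward 2.3 m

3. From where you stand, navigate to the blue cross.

turn right 52°, forward 4.0 m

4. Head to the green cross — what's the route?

turn right 106°, forward 3.5 m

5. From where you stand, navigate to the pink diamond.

turn right 142°, forward 1.9 m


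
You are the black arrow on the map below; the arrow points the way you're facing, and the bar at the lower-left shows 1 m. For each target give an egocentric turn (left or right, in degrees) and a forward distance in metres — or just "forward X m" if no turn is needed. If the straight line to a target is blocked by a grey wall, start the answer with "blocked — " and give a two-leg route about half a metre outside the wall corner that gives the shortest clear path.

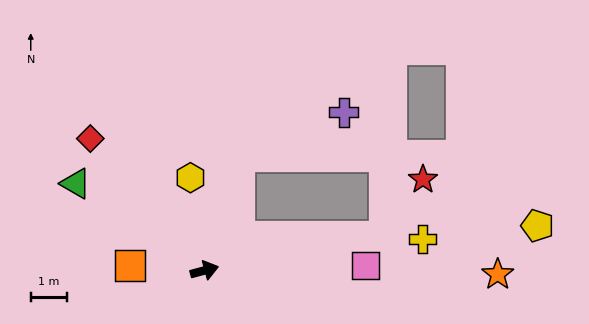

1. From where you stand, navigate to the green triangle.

turn left 131°, forward 4.3 m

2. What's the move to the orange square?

turn left 161°, forward 2.1 m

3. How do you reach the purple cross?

blocked — turn left 58°, forward 3.3 m, then turn right 50°, forward 3.1 m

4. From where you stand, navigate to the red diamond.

turn left 116°, forward 4.8 m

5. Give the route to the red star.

blocked — turn right 4°, forward 5.0 m, then turn left 44°, forward 1.9 m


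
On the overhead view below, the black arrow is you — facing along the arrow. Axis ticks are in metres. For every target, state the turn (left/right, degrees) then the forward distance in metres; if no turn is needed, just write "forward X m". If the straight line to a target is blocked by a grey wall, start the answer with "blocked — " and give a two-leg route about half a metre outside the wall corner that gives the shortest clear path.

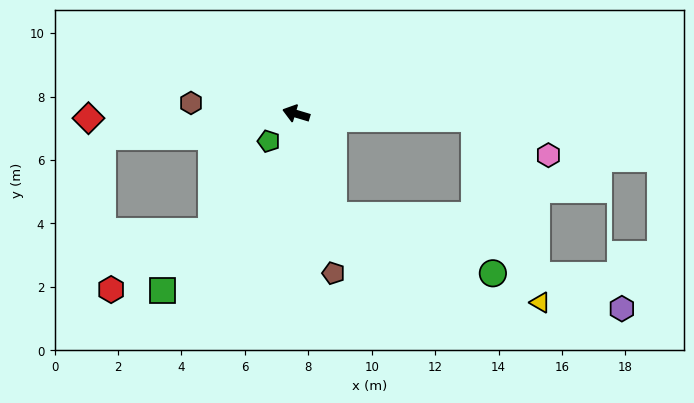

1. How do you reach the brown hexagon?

turn left 11°, forward 3.3 m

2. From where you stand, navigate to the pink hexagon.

blocked — turn right 165°, forward 5.6 m, then turn right 24°, forward 2.6 m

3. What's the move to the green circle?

blocked — turn left 127°, forward 3.4 m, then turn left 50°, forward 5.3 m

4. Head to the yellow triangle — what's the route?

blocked — turn right 165°, forward 5.6 m, then turn right 68°, forward 6.1 m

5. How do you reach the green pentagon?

turn left 62°, forward 1.2 m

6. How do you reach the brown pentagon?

turn left 120°, forward 5.2 m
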